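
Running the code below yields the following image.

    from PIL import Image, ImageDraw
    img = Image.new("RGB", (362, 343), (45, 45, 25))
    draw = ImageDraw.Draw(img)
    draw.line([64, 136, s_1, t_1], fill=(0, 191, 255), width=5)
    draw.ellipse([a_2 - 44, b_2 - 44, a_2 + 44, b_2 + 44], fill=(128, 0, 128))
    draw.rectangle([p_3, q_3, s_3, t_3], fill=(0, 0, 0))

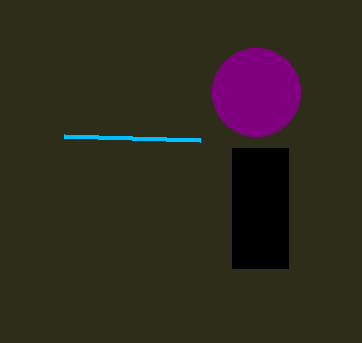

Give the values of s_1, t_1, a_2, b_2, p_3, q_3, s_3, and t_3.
s_1 = 200; t_1 = 140; a_2 = 256; b_2 = 92; p_3 = 232; q_3 = 148; s_3 = 288; t_3 = 268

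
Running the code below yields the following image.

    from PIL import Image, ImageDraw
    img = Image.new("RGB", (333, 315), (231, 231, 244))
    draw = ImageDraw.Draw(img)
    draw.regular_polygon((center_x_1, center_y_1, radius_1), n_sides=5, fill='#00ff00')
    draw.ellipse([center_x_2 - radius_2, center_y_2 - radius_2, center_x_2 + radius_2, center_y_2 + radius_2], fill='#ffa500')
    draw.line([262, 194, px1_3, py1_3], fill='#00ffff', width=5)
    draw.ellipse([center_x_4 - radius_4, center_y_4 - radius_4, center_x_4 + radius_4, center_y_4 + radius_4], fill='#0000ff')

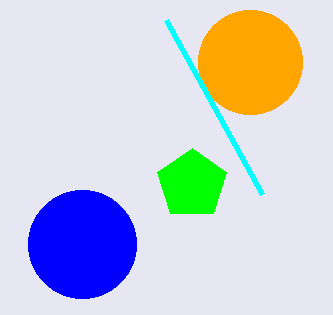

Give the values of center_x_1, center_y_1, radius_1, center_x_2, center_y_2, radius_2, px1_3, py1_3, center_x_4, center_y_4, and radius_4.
center_x_1 = 192
center_y_1 = 184
radius_1 = 36
center_x_2 = 250
center_y_2 = 62
radius_2 = 52
px1_3 = 166
py1_3 = 20
center_x_4 = 82
center_y_4 = 244
radius_4 = 54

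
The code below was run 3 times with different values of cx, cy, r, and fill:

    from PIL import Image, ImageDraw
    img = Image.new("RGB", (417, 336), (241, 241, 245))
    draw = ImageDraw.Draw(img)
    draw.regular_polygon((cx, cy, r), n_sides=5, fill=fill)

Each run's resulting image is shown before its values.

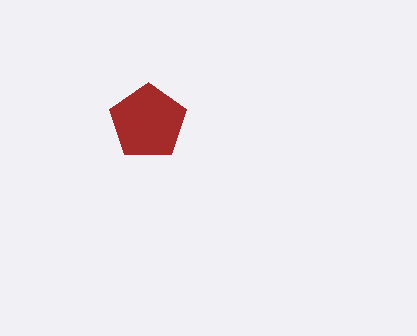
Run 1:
cx = 148; cy = 122; r = 40; fill = 'brown'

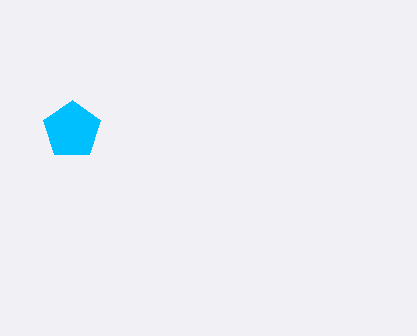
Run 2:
cx = 72, cy = 130, r = 30, fill = 'deepskyblue'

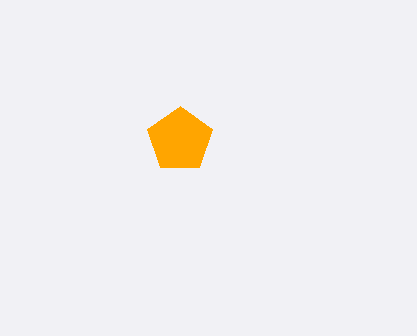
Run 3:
cx = 180; cy = 140; r = 34; fill = 'orange'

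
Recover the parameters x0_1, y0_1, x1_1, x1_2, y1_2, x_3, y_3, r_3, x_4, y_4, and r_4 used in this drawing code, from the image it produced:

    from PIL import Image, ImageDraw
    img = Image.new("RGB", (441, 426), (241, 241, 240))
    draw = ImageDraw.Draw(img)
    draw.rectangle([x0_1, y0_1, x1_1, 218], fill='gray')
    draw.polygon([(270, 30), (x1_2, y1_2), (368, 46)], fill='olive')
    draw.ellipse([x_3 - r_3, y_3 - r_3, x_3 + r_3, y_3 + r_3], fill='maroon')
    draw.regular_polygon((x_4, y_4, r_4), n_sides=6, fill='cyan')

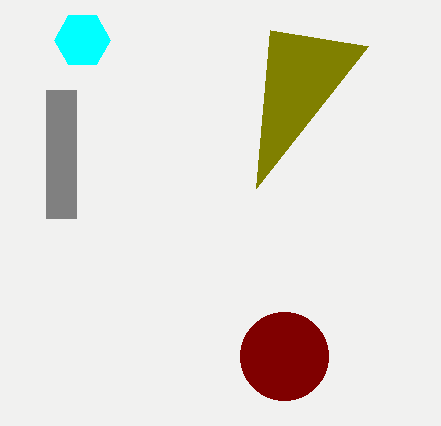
x0_1 = 46; y0_1 = 90; x1_1 = 76; x1_2 = 256; y1_2 = 188; x_3 = 284; y_3 = 356; r_3 = 44; x_4 = 82; y_4 = 40; r_4 = 28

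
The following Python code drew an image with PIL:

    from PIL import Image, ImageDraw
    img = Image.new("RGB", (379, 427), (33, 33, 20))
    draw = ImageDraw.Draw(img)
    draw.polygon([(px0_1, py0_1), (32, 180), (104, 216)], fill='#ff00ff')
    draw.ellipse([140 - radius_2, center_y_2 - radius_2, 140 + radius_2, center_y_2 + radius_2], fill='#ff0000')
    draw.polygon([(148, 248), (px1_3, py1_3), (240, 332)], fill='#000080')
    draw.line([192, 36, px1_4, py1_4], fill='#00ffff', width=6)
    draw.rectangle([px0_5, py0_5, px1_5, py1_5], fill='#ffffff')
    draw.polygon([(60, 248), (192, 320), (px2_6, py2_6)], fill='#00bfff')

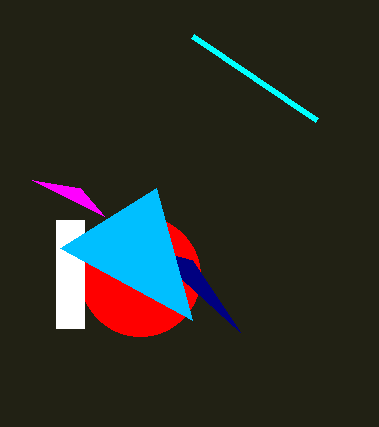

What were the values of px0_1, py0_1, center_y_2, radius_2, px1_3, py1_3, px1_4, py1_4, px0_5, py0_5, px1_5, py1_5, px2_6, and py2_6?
px0_1 = 80, py0_1 = 188, center_y_2 = 276, radius_2 = 60, px1_3 = 192, py1_3 = 260, px1_4 = 316, py1_4 = 120, px0_5 = 56, py0_5 = 220, px1_5 = 84, py1_5 = 328, px2_6 = 156, py2_6 = 188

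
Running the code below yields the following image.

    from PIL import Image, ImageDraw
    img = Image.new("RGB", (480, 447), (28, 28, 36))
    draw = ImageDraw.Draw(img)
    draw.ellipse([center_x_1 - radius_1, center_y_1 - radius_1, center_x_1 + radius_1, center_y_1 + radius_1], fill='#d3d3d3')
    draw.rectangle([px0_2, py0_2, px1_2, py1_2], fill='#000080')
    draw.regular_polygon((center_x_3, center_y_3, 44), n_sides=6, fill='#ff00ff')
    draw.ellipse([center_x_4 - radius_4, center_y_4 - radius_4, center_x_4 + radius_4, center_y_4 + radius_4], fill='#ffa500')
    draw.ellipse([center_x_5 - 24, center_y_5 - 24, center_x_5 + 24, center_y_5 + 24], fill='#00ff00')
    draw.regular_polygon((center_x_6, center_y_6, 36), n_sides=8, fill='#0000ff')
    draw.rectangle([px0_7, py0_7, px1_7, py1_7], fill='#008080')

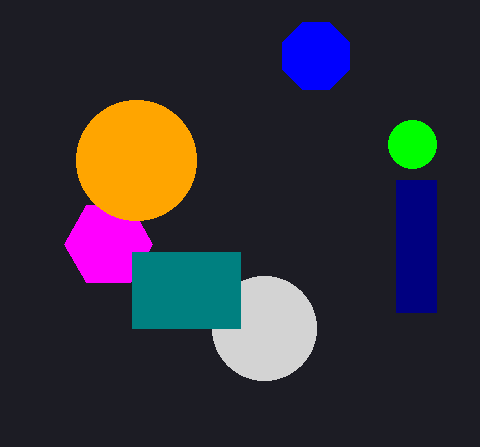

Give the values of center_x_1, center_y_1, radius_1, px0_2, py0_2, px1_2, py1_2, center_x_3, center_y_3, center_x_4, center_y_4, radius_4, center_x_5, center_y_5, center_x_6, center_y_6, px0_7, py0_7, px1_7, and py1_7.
center_x_1 = 264
center_y_1 = 328
radius_1 = 52
px0_2 = 396
py0_2 = 180
px1_2 = 436
py1_2 = 312
center_x_3 = 108
center_y_3 = 244
center_x_4 = 136
center_y_4 = 160
radius_4 = 60
center_x_5 = 412
center_y_5 = 144
center_x_6 = 316
center_y_6 = 56
px0_7 = 132
py0_7 = 252
px1_7 = 240
py1_7 = 328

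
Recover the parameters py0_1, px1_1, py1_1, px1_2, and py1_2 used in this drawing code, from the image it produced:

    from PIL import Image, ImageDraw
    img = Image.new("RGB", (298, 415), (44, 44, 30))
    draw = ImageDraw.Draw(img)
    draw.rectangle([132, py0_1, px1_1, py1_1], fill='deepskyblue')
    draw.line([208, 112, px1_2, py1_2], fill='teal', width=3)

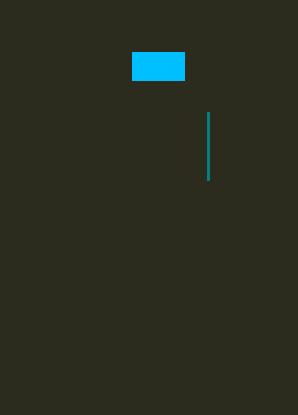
py0_1 = 52
px1_1 = 184
py1_1 = 80
px1_2 = 208
py1_2 = 180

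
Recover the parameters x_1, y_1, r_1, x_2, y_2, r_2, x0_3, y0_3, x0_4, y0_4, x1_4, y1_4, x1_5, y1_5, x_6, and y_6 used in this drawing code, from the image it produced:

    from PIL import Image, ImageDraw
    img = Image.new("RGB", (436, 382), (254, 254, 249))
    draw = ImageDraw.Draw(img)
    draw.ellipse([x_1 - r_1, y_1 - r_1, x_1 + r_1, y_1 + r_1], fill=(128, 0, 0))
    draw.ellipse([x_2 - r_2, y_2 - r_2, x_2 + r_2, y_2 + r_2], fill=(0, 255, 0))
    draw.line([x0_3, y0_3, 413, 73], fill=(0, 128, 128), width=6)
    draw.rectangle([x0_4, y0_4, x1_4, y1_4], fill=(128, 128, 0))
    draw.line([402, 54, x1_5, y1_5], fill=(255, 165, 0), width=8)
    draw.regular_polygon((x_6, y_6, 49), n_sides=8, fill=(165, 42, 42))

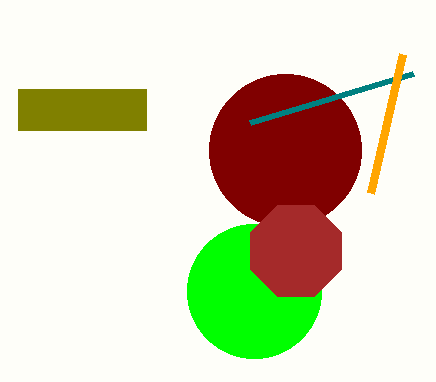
x_1 = 285, y_1 = 150, r_1 = 76, x_2 = 254, y_2 = 291, r_2 = 67, x0_3 = 250, y0_3 = 122, x0_4 = 18, y0_4 = 89, x1_4 = 146, y1_4 = 130, x1_5 = 370, y1_5 = 193, x_6 = 296, y_6 = 251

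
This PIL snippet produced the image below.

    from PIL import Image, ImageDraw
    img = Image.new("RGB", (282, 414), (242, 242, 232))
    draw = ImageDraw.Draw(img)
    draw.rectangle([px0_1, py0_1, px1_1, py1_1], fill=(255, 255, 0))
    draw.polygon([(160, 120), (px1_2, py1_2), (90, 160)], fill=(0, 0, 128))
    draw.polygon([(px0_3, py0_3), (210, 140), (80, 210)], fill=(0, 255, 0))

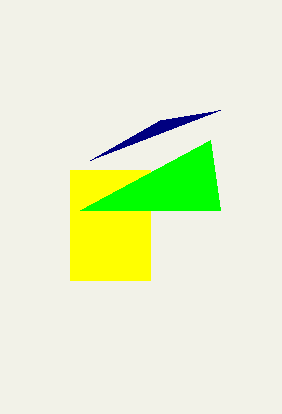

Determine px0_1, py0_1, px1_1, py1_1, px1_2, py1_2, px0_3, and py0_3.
px0_1 = 70
py0_1 = 170
px1_1 = 150
py1_1 = 280
px1_2 = 220
py1_2 = 110
px0_3 = 220
py0_3 = 210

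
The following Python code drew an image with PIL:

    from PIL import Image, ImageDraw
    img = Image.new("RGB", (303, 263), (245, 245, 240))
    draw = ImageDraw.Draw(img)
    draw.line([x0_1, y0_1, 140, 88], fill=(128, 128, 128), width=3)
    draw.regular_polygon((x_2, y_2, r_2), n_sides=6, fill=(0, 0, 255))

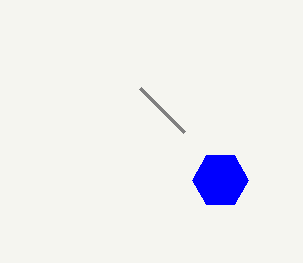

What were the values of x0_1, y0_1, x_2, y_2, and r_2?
x0_1 = 184
y0_1 = 132
x_2 = 220
y_2 = 180
r_2 = 28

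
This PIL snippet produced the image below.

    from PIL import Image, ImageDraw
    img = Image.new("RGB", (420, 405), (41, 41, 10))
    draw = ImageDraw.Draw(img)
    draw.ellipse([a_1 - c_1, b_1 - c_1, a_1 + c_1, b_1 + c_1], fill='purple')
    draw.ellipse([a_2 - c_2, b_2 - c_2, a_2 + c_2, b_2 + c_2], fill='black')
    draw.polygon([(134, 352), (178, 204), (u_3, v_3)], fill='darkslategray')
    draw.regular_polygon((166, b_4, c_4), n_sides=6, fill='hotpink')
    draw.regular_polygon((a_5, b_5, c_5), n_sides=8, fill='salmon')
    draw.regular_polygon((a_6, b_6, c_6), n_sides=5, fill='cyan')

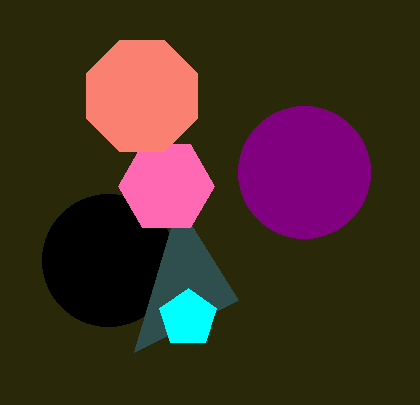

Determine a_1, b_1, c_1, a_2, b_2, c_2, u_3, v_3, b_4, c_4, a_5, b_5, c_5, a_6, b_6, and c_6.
a_1 = 304
b_1 = 172
c_1 = 66
a_2 = 108
b_2 = 260
c_2 = 66
u_3 = 238
v_3 = 300
b_4 = 186
c_4 = 48
a_5 = 142
b_5 = 96
c_5 = 60
a_6 = 188
b_6 = 318
c_6 = 30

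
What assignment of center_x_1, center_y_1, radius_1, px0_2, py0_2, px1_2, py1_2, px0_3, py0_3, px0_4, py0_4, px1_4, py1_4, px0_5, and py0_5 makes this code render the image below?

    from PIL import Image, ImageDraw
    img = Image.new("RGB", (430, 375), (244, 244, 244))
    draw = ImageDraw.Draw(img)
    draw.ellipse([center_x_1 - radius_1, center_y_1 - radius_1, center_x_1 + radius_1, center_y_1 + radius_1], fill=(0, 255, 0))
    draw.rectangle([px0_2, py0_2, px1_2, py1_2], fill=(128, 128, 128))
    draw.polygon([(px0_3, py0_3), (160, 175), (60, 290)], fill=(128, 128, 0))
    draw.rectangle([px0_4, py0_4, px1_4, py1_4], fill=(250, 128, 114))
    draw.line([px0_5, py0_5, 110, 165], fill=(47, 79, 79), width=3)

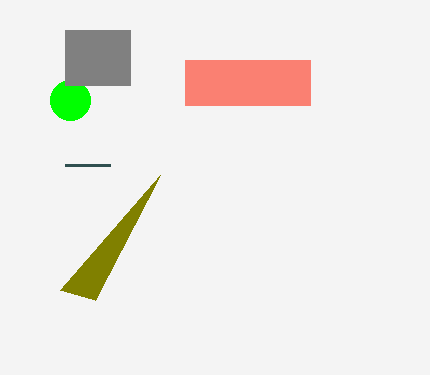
center_x_1 = 70, center_y_1 = 100, radius_1 = 20, px0_2 = 65, py0_2 = 30, px1_2 = 130, py1_2 = 85, px0_3 = 95, py0_3 = 300, px0_4 = 185, py0_4 = 60, px1_4 = 310, py1_4 = 105, px0_5 = 65, py0_5 = 165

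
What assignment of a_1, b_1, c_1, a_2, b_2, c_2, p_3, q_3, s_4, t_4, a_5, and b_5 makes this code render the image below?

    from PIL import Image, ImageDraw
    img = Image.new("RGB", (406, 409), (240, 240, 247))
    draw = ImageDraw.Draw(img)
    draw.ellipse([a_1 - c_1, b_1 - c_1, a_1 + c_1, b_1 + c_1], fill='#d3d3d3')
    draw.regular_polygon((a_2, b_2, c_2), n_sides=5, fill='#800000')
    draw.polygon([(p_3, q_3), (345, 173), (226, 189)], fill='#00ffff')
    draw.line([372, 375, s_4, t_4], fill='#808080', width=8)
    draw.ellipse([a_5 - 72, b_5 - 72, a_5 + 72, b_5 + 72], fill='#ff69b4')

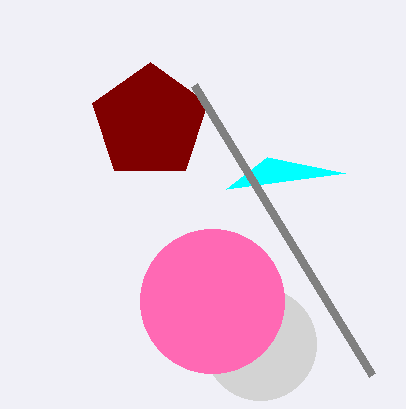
a_1 = 260; b_1 = 344; c_1 = 56; a_2 = 150; b_2 = 122; c_2 = 60; p_3 = 267; q_3 = 157; s_4 = 194; t_4 = 85; a_5 = 212; b_5 = 301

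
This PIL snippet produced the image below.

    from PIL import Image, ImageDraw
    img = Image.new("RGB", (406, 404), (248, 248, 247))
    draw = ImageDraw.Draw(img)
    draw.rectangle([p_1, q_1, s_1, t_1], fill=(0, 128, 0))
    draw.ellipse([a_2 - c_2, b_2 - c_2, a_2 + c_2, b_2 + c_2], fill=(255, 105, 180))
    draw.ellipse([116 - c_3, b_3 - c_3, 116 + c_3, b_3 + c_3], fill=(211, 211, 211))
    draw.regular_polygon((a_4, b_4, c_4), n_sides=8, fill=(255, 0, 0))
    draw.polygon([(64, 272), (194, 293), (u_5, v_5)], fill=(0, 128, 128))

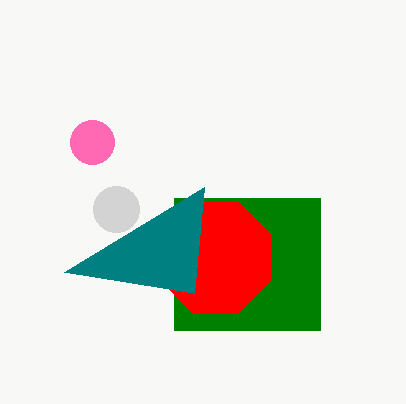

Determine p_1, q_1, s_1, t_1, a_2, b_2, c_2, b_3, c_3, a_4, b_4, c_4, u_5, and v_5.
p_1 = 174; q_1 = 198; s_1 = 320; t_1 = 330; a_2 = 92; b_2 = 142; c_2 = 22; b_3 = 209; c_3 = 23; a_4 = 216; b_4 = 258; c_4 = 60; u_5 = 204; v_5 = 187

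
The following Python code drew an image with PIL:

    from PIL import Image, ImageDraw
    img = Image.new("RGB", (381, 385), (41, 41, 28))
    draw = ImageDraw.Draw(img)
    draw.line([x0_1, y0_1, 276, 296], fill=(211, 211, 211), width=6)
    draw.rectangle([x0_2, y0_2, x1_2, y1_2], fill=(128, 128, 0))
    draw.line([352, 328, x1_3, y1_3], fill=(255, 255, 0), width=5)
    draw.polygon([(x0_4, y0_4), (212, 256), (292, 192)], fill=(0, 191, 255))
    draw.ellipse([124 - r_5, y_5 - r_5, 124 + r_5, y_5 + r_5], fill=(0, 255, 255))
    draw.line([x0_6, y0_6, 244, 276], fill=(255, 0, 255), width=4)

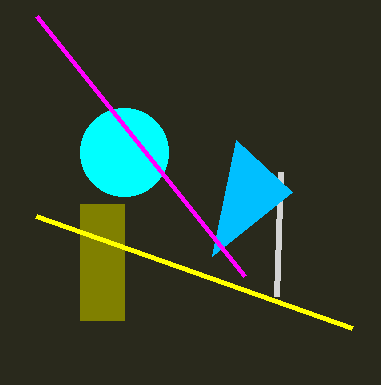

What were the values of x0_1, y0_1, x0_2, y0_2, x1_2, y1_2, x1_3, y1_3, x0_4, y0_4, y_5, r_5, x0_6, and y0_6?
x0_1 = 280; y0_1 = 172; x0_2 = 80; y0_2 = 204; x1_2 = 124; y1_2 = 320; x1_3 = 36; y1_3 = 216; x0_4 = 236; y0_4 = 140; y_5 = 152; r_5 = 44; x0_6 = 36; y0_6 = 16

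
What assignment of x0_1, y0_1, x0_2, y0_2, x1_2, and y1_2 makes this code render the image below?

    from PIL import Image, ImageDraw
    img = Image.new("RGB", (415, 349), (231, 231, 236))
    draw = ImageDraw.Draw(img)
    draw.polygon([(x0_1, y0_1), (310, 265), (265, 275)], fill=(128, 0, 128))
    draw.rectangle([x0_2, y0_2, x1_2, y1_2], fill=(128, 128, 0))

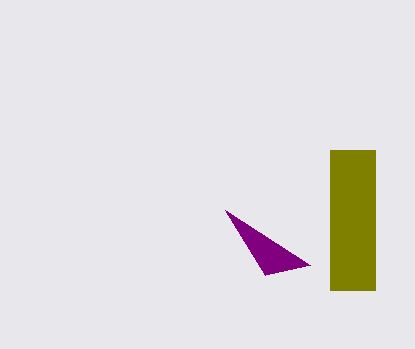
x0_1 = 225
y0_1 = 210
x0_2 = 330
y0_2 = 150
x1_2 = 375
y1_2 = 290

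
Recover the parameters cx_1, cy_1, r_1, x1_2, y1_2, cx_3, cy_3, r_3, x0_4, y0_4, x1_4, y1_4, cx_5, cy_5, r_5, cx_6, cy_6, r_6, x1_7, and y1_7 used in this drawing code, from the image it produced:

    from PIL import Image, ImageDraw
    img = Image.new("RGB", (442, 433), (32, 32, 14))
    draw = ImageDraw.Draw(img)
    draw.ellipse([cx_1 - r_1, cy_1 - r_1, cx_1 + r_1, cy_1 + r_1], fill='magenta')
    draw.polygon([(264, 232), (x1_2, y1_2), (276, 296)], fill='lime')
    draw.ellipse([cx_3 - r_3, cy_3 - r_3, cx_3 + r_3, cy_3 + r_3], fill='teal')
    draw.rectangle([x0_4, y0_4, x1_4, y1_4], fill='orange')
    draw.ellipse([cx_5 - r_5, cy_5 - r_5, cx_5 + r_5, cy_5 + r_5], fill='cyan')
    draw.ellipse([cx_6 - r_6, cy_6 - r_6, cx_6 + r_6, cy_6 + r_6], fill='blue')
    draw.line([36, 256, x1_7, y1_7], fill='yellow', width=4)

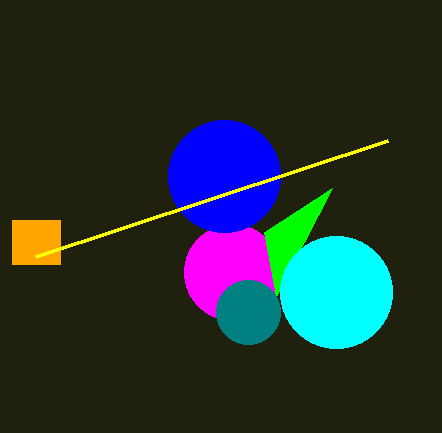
cx_1 = 232, cy_1 = 272, r_1 = 48, x1_2 = 332, y1_2 = 188, cx_3 = 248, cy_3 = 312, r_3 = 32, x0_4 = 12, y0_4 = 220, x1_4 = 60, y1_4 = 264, cx_5 = 336, cy_5 = 292, r_5 = 56, cx_6 = 224, cy_6 = 176, r_6 = 56, x1_7 = 388, y1_7 = 140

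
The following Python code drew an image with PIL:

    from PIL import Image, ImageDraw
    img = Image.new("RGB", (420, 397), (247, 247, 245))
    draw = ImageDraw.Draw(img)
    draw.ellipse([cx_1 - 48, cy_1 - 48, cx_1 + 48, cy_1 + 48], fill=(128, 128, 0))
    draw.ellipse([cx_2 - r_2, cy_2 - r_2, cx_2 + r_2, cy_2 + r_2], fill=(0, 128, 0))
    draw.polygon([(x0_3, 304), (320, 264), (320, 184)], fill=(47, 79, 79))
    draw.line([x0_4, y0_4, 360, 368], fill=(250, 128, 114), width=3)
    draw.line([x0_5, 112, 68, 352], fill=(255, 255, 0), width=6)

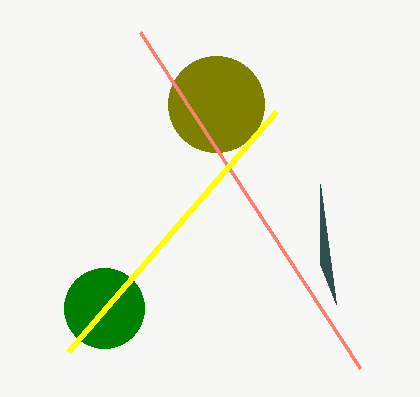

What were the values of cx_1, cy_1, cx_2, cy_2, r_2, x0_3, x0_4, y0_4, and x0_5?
cx_1 = 216
cy_1 = 104
cx_2 = 104
cy_2 = 308
r_2 = 40
x0_3 = 336
x0_4 = 140
y0_4 = 32
x0_5 = 276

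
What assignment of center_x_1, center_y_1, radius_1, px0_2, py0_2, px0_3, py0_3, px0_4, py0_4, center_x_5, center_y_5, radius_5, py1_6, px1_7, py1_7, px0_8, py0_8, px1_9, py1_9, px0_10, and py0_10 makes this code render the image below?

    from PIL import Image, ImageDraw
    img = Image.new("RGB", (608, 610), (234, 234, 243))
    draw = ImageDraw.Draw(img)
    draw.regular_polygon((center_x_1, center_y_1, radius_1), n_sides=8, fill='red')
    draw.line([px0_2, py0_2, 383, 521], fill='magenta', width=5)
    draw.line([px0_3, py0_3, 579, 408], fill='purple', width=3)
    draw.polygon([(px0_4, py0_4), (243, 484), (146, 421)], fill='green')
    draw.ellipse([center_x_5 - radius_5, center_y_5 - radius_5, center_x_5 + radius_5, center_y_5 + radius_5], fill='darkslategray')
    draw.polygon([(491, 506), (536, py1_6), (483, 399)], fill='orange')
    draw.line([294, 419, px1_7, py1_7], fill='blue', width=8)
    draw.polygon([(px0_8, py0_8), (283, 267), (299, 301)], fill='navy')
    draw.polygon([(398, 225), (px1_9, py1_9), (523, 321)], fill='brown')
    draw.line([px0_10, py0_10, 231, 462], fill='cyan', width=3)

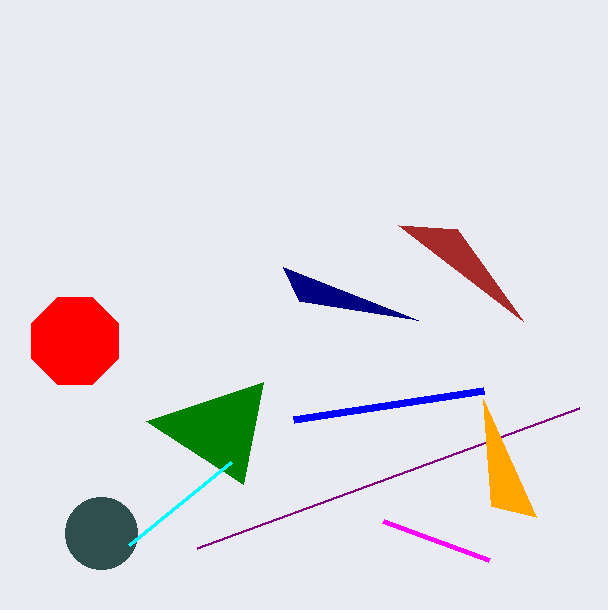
center_x_1 = 75
center_y_1 = 341
radius_1 = 47
px0_2 = 489
py0_2 = 560
px0_3 = 197
py0_3 = 548
px0_4 = 263
py0_4 = 382
center_x_5 = 101
center_y_5 = 533
radius_5 = 36
py1_6 = 517
px1_7 = 484
py1_7 = 390
px0_8 = 418
py0_8 = 320
px1_9 = 457
py1_9 = 229
px0_10 = 129
py0_10 = 545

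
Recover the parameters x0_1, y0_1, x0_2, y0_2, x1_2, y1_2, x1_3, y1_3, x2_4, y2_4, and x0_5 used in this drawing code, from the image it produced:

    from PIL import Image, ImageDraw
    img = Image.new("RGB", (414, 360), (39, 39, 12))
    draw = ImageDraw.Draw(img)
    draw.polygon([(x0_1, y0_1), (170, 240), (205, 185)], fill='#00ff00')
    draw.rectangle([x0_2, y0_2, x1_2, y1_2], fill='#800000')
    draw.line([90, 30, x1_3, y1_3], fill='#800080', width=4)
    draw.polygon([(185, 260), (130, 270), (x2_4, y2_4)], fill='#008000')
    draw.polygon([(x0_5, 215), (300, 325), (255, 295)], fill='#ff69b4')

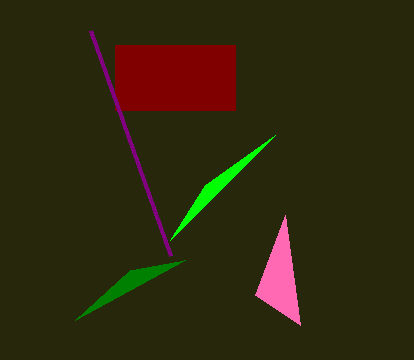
x0_1 = 275, y0_1 = 135, x0_2 = 115, y0_2 = 45, x1_2 = 235, y1_2 = 110, x1_3 = 170, y1_3 = 255, x2_4 = 75, y2_4 = 320, x0_5 = 285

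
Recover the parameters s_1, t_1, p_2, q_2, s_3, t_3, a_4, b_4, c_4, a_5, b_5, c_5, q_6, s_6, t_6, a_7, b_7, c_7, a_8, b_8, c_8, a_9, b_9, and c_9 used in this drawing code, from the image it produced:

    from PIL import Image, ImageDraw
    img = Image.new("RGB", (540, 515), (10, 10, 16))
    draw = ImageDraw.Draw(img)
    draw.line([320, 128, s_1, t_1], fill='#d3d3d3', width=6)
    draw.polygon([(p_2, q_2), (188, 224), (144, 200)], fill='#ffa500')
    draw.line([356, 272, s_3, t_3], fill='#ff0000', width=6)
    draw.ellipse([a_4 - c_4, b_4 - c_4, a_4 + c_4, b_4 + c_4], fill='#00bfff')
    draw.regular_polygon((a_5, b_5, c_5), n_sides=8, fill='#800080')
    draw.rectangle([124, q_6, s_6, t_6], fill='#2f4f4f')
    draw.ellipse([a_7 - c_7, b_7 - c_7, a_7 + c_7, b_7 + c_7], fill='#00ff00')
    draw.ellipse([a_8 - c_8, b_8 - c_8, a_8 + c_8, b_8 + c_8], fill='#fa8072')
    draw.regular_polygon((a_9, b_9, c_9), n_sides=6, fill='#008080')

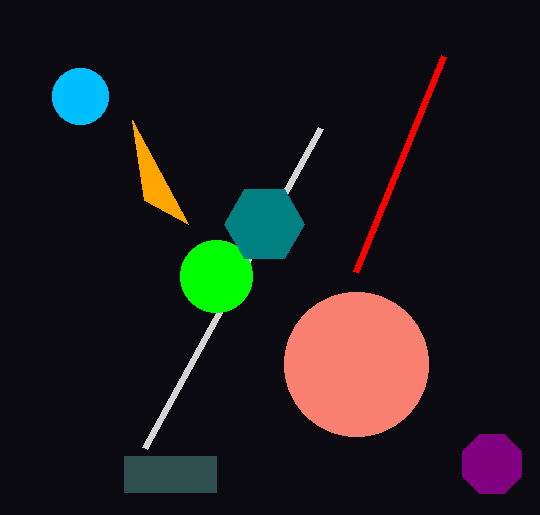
s_1 = 144
t_1 = 448
p_2 = 132
q_2 = 120
s_3 = 444
t_3 = 56
a_4 = 80
b_4 = 96
c_4 = 28
a_5 = 492
b_5 = 464
c_5 = 32
q_6 = 456
s_6 = 216
t_6 = 492
a_7 = 216
b_7 = 276
c_7 = 36
a_8 = 356
b_8 = 364
c_8 = 72
a_9 = 264
b_9 = 224
c_9 = 40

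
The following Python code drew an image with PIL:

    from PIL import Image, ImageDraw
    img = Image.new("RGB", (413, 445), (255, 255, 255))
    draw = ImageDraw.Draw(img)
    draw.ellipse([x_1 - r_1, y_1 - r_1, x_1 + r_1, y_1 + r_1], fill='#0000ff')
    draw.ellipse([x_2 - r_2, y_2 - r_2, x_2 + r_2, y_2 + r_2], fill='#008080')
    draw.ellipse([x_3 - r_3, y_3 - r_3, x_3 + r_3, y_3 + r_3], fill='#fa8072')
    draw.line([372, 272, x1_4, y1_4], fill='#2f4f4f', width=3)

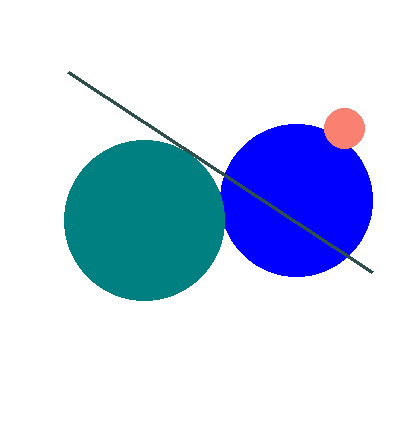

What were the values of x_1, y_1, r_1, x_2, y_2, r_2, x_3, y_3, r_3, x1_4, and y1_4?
x_1 = 296
y_1 = 200
r_1 = 76
x_2 = 144
y_2 = 220
r_2 = 80
x_3 = 344
y_3 = 128
r_3 = 20
x1_4 = 68
y1_4 = 72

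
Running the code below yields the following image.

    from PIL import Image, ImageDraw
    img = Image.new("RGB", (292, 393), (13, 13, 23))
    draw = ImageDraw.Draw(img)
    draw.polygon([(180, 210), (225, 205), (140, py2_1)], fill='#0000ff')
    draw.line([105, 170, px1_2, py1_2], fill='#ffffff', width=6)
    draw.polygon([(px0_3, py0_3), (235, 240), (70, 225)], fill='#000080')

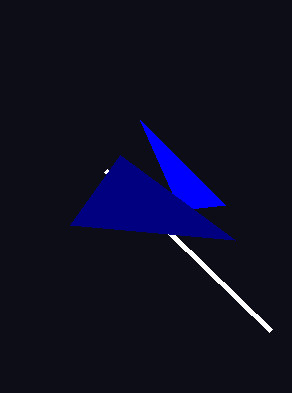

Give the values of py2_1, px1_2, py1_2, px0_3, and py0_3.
py2_1 = 120, px1_2 = 270, py1_2 = 330, px0_3 = 120, py0_3 = 155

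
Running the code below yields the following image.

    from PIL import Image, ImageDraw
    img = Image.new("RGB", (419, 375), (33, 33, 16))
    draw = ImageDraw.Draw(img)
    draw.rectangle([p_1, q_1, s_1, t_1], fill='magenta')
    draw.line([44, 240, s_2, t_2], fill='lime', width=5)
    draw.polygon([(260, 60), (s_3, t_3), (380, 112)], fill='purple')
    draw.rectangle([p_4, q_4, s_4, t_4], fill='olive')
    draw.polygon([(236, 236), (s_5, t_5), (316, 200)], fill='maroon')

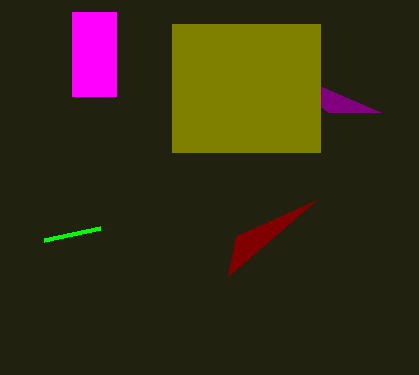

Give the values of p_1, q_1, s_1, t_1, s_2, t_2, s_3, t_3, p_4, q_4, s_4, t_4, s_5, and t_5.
p_1 = 72
q_1 = 12
s_1 = 116
t_1 = 96
s_2 = 100
t_2 = 228
s_3 = 328
t_3 = 112
p_4 = 172
q_4 = 24
s_4 = 320
t_4 = 152
s_5 = 228
t_5 = 276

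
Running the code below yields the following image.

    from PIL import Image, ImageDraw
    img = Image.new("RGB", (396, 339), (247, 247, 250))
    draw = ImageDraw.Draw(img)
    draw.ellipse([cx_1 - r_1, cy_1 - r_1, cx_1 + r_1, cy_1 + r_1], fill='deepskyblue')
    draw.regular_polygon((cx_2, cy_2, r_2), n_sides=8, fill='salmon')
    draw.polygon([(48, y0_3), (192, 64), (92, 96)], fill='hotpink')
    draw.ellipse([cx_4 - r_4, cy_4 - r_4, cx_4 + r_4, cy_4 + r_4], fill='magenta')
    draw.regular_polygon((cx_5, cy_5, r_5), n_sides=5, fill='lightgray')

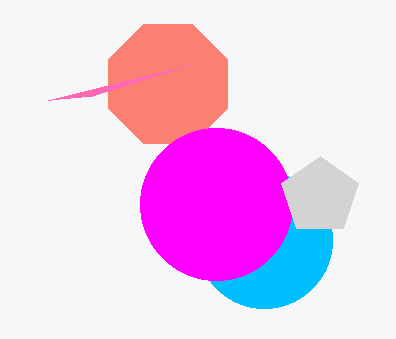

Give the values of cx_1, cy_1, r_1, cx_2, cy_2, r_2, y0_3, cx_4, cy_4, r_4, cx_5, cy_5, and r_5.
cx_1 = 264; cy_1 = 240; r_1 = 68; cx_2 = 168; cy_2 = 84; r_2 = 64; y0_3 = 100; cx_4 = 216; cy_4 = 204; r_4 = 76; cx_5 = 320; cy_5 = 196; r_5 = 40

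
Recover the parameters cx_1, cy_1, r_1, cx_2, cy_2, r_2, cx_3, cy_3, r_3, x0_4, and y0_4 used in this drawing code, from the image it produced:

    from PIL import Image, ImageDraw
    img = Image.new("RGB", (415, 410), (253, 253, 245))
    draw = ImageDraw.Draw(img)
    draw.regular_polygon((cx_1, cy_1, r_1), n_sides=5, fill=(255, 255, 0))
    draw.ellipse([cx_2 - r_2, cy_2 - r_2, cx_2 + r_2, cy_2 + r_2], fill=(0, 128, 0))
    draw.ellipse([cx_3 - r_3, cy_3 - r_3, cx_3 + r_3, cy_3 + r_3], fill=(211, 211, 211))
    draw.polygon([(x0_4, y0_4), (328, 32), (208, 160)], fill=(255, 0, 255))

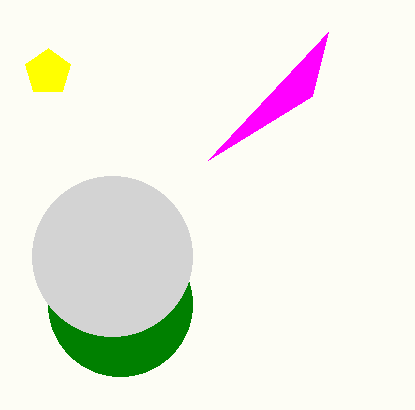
cx_1 = 48
cy_1 = 72
r_1 = 24
cx_2 = 120
cy_2 = 304
r_2 = 72
cx_3 = 112
cy_3 = 256
r_3 = 80
x0_4 = 312
y0_4 = 96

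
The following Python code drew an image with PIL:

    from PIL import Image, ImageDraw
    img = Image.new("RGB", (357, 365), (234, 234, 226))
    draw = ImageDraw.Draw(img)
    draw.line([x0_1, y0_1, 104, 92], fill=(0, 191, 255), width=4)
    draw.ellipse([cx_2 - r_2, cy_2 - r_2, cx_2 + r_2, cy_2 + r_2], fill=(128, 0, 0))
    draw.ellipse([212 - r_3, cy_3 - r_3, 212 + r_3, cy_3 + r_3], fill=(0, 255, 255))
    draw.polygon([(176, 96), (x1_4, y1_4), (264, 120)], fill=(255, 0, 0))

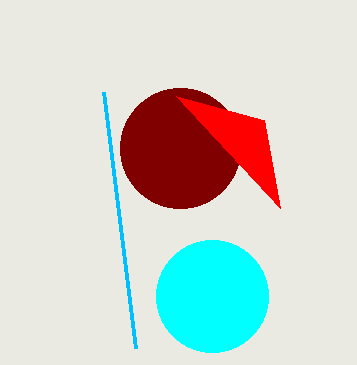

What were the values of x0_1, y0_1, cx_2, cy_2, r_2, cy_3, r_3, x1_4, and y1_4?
x0_1 = 136, y0_1 = 348, cx_2 = 180, cy_2 = 148, r_2 = 60, cy_3 = 296, r_3 = 56, x1_4 = 280, y1_4 = 208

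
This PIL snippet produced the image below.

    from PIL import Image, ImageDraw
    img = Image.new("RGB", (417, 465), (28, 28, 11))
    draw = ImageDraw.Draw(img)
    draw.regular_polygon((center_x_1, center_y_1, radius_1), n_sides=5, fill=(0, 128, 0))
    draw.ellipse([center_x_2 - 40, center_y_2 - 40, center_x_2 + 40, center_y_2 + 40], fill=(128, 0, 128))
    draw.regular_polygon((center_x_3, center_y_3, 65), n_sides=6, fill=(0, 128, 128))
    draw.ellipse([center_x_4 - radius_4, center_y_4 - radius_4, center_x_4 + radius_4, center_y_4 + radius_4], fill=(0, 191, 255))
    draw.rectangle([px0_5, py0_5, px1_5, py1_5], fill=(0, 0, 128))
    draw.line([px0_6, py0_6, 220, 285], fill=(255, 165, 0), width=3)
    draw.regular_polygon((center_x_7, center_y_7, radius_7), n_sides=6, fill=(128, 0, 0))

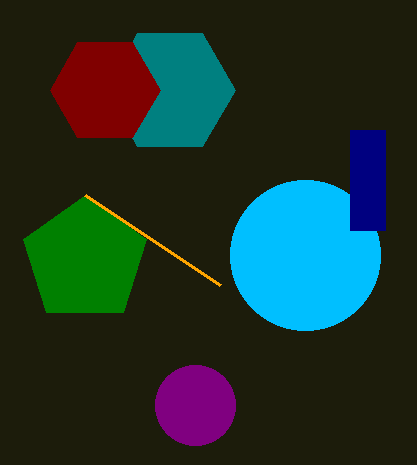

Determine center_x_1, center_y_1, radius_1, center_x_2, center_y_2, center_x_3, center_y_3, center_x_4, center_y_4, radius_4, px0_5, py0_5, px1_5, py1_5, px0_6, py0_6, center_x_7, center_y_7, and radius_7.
center_x_1 = 85, center_y_1 = 260, radius_1 = 65, center_x_2 = 195, center_y_2 = 405, center_x_3 = 170, center_y_3 = 90, center_x_4 = 305, center_y_4 = 255, radius_4 = 75, px0_5 = 350, py0_5 = 130, px1_5 = 385, py1_5 = 230, px0_6 = 85, py0_6 = 195, center_x_7 = 105, center_y_7 = 90, radius_7 = 55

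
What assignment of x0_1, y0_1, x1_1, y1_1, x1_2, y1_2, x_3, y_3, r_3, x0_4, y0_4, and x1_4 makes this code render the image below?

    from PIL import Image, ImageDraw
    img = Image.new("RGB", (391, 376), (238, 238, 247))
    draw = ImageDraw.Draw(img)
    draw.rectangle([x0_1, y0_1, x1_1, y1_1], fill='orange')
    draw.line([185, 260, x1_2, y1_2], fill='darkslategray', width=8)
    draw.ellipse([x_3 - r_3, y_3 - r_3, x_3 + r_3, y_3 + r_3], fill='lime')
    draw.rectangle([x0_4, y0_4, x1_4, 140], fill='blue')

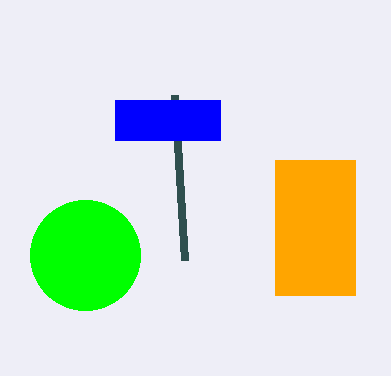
x0_1 = 275
y0_1 = 160
x1_1 = 355
y1_1 = 295
x1_2 = 175
y1_2 = 95
x_3 = 85
y_3 = 255
r_3 = 55
x0_4 = 115
y0_4 = 100
x1_4 = 220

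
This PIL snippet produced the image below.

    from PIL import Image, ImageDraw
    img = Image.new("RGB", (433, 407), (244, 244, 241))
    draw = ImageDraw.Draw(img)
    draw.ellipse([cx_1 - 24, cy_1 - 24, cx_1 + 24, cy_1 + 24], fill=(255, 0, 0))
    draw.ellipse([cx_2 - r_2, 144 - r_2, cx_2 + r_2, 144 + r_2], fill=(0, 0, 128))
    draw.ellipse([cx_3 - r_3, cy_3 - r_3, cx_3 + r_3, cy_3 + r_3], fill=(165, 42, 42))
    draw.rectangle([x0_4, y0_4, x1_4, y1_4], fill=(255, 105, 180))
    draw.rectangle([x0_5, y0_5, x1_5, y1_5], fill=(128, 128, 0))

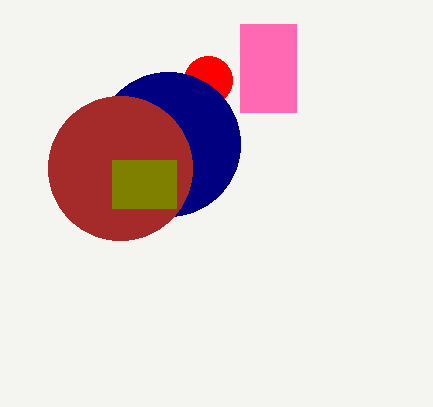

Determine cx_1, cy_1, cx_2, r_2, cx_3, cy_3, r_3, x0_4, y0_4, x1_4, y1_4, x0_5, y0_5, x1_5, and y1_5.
cx_1 = 208; cy_1 = 80; cx_2 = 168; r_2 = 72; cx_3 = 120; cy_3 = 168; r_3 = 72; x0_4 = 240; y0_4 = 24; x1_4 = 296; y1_4 = 112; x0_5 = 112; y0_5 = 160; x1_5 = 176; y1_5 = 208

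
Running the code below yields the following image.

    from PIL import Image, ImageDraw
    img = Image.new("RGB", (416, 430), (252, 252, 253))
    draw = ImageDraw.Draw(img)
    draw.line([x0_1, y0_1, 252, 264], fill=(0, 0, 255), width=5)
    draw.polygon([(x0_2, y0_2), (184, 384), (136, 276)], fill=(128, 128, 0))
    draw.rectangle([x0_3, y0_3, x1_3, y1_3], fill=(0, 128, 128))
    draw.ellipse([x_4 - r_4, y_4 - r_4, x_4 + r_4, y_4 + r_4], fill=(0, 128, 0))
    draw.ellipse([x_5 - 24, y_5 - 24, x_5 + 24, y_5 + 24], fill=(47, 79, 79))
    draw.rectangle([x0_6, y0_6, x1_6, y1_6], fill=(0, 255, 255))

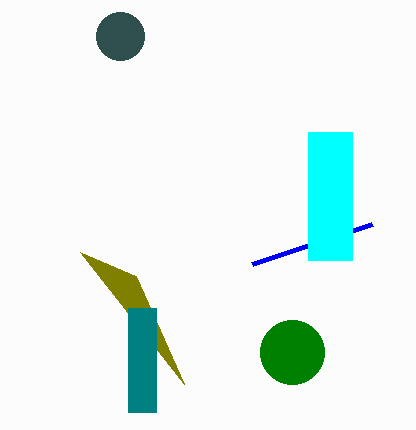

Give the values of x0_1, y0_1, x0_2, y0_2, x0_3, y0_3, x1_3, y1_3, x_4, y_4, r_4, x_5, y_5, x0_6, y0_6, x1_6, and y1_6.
x0_1 = 372, y0_1 = 224, x0_2 = 80, y0_2 = 252, x0_3 = 128, y0_3 = 308, x1_3 = 156, y1_3 = 412, x_4 = 292, y_4 = 352, r_4 = 32, x_5 = 120, y_5 = 36, x0_6 = 308, y0_6 = 132, x1_6 = 352, y1_6 = 260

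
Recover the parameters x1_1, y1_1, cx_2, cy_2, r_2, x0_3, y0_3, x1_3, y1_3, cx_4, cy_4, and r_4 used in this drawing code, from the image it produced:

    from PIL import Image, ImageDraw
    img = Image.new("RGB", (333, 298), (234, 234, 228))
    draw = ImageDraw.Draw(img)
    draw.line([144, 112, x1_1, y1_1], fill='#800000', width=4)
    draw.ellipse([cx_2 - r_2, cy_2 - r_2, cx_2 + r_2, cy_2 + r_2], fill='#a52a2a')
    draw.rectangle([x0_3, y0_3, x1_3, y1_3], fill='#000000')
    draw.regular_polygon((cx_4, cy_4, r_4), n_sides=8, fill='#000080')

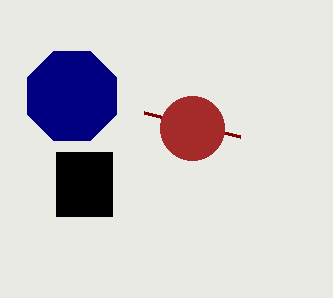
x1_1 = 240; y1_1 = 136; cx_2 = 192; cy_2 = 128; r_2 = 32; x0_3 = 56; y0_3 = 152; x1_3 = 112; y1_3 = 216; cx_4 = 72; cy_4 = 96; r_4 = 48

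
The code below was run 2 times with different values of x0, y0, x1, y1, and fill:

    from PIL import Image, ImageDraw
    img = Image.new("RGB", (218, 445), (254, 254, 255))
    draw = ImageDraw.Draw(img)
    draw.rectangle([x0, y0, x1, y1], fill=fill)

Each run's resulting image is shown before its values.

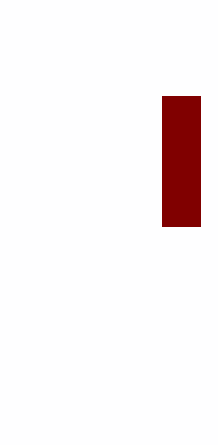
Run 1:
x0 = 162, y0 = 96, x1 = 200, y1 = 226, fill = 'maroon'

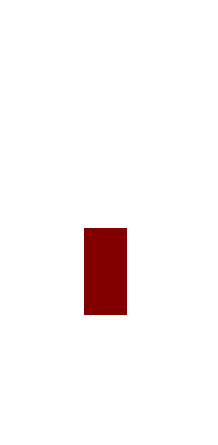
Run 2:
x0 = 84
y0 = 228
x1 = 126
y1 = 314
fill = 'maroon'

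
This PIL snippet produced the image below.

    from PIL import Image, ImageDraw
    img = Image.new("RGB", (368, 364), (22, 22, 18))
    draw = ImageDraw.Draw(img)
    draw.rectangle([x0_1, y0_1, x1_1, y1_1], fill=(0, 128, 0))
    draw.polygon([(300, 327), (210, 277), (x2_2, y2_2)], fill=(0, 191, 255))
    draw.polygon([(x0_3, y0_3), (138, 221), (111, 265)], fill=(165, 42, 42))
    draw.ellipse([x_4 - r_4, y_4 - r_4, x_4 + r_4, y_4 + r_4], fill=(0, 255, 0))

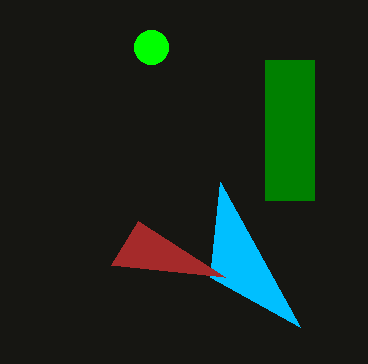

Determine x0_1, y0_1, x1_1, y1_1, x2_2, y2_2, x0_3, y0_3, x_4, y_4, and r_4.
x0_1 = 265, y0_1 = 60, x1_1 = 314, y1_1 = 200, x2_2 = 220, y2_2 = 182, x0_3 = 225, y0_3 = 277, x_4 = 151, y_4 = 47, r_4 = 17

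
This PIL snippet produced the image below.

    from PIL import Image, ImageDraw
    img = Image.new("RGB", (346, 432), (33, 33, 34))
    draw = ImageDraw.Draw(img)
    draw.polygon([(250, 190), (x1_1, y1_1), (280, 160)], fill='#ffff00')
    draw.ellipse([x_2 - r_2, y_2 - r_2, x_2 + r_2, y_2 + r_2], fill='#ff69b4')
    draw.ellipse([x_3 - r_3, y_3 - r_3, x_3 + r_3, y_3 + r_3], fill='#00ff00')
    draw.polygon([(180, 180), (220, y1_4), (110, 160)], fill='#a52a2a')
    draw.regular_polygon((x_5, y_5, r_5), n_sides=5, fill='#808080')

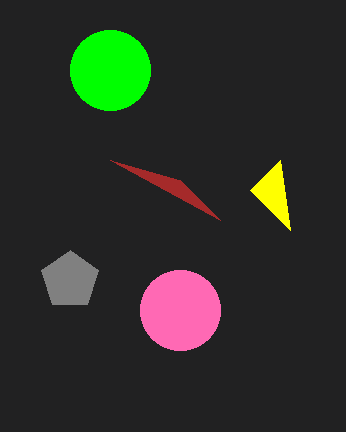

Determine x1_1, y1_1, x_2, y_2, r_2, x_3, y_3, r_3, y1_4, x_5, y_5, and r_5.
x1_1 = 290, y1_1 = 230, x_2 = 180, y_2 = 310, r_2 = 40, x_3 = 110, y_3 = 70, r_3 = 40, y1_4 = 220, x_5 = 70, y_5 = 280, r_5 = 30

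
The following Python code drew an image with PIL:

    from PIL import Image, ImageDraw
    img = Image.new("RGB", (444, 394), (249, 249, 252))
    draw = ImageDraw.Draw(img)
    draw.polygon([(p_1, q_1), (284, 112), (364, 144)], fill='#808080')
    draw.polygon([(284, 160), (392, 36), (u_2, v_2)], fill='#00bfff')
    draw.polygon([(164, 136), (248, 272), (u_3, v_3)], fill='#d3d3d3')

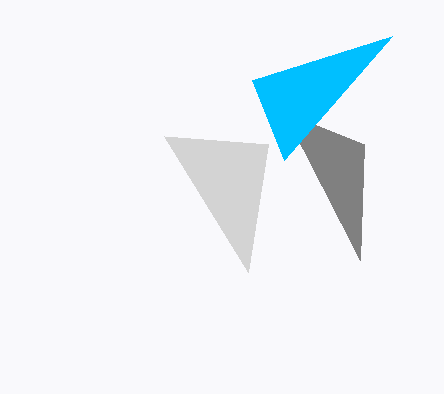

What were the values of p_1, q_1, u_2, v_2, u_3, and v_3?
p_1 = 360; q_1 = 260; u_2 = 252; v_2 = 80; u_3 = 268; v_3 = 144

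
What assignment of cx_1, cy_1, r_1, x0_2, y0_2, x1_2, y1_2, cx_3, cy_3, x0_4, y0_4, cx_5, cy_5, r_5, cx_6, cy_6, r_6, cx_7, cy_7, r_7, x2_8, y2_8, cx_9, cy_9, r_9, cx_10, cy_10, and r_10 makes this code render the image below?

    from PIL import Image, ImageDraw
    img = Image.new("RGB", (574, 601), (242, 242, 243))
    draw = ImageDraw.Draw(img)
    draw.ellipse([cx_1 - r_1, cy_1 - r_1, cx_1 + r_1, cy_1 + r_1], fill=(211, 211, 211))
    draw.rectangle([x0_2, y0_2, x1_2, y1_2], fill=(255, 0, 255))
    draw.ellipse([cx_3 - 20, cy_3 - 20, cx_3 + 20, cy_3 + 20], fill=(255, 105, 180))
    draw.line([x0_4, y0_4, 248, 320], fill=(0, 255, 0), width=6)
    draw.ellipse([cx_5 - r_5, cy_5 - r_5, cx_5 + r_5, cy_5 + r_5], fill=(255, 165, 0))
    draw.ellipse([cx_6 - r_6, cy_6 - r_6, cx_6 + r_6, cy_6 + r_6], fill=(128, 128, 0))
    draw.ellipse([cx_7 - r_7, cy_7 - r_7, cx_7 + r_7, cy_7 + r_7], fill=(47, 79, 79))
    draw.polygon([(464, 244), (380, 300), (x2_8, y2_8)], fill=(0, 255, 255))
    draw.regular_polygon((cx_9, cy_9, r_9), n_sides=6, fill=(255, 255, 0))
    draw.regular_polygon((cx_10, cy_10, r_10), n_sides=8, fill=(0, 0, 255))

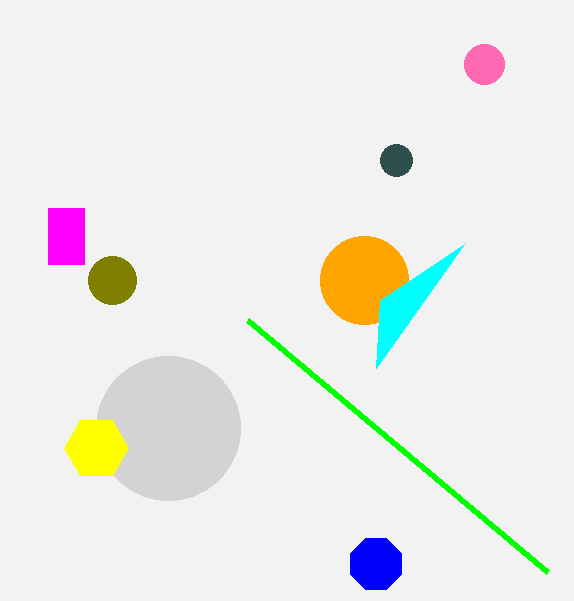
cx_1 = 168
cy_1 = 428
r_1 = 72
x0_2 = 48
y0_2 = 208
x1_2 = 84
y1_2 = 264
cx_3 = 484
cy_3 = 64
x0_4 = 548
y0_4 = 572
cx_5 = 364
cy_5 = 280
r_5 = 44
cx_6 = 112
cy_6 = 280
r_6 = 24
cx_7 = 396
cy_7 = 160
r_7 = 16
x2_8 = 376
y2_8 = 368
cx_9 = 96
cy_9 = 448
r_9 = 32
cx_10 = 376
cy_10 = 564
r_10 = 28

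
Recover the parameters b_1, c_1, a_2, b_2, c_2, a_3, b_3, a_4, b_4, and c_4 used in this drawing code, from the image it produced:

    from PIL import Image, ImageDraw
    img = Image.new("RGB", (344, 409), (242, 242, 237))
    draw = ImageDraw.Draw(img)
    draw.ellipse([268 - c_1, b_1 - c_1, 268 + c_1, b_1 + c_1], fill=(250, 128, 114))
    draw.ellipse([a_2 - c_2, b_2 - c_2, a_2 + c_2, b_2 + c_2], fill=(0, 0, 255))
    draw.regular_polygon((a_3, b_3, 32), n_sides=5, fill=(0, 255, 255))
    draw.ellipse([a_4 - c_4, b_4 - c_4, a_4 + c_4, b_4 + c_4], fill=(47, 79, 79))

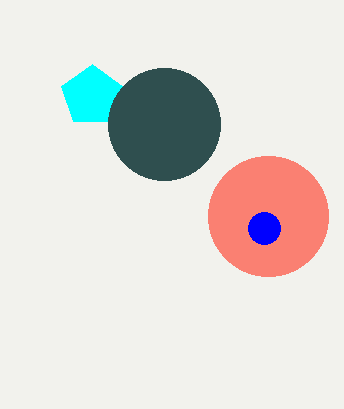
b_1 = 216; c_1 = 60; a_2 = 264; b_2 = 228; c_2 = 16; a_3 = 92; b_3 = 96; a_4 = 164; b_4 = 124; c_4 = 56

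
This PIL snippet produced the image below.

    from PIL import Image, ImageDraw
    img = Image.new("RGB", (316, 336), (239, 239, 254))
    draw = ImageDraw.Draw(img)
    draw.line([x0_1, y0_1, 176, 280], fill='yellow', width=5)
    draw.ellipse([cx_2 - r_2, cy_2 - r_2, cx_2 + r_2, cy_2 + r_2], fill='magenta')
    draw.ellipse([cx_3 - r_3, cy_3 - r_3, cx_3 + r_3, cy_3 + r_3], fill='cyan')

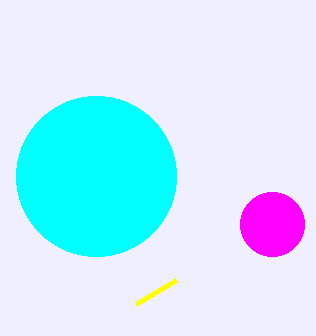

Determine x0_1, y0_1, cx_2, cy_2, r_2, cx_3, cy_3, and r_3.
x0_1 = 136; y0_1 = 304; cx_2 = 272; cy_2 = 224; r_2 = 32; cx_3 = 96; cy_3 = 176; r_3 = 80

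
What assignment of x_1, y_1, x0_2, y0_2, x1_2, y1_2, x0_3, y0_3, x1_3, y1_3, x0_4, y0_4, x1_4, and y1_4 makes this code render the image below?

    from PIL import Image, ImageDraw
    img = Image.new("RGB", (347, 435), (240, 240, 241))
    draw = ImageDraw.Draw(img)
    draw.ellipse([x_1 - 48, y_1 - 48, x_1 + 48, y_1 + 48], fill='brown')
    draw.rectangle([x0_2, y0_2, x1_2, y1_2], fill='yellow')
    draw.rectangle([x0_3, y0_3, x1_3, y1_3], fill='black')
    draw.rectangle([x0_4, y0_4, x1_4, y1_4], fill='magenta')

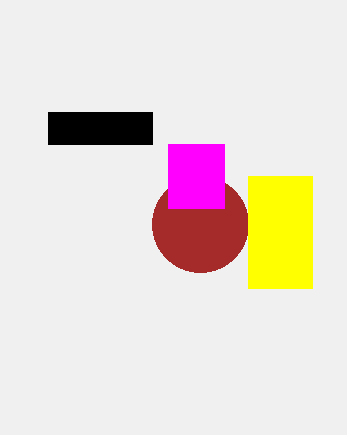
x_1 = 200; y_1 = 224; x0_2 = 248; y0_2 = 176; x1_2 = 312; y1_2 = 288; x0_3 = 48; y0_3 = 112; x1_3 = 152; y1_3 = 144; x0_4 = 168; y0_4 = 144; x1_4 = 224; y1_4 = 208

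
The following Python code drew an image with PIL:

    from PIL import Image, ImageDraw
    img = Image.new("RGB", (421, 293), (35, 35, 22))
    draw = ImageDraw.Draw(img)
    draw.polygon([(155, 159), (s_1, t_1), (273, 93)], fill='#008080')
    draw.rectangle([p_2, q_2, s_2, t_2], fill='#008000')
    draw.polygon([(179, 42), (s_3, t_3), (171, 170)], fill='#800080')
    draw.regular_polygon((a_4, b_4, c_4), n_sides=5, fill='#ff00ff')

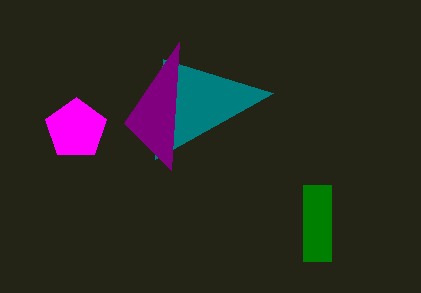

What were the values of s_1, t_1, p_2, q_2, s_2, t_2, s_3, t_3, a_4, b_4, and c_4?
s_1 = 163, t_1 = 59, p_2 = 303, q_2 = 185, s_2 = 331, t_2 = 261, s_3 = 124, t_3 = 123, a_4 = 76, b_4 = 129, c_4 = 32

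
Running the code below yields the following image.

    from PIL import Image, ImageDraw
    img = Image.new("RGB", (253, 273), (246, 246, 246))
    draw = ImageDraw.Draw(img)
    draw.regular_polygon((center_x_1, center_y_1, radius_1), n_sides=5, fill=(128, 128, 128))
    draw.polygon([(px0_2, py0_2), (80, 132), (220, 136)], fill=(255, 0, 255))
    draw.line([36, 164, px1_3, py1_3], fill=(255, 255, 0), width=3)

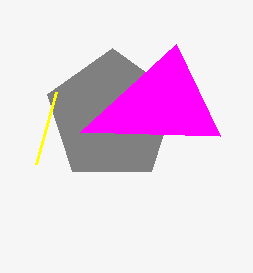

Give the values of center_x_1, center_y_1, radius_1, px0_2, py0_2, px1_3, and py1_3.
center_x_1 = 112; center_y_1 = 116; radius_1 = 68; px0_2 = 176; py0_2 = 44; px1_3 = 56; py1_3 = 92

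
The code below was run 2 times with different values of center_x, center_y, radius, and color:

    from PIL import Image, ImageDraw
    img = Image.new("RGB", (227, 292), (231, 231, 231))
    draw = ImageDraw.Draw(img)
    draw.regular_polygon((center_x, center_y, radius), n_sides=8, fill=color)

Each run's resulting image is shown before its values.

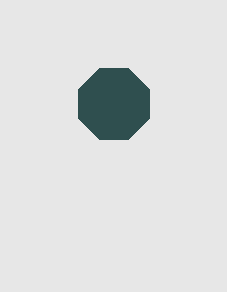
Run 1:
center_x = 114
center_y = 104
radius = 38
color = 'darkslategray'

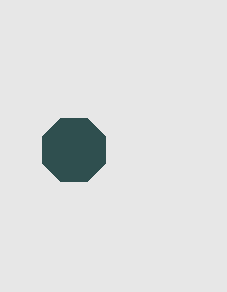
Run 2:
center_x = 74
center_y = 150
radius = 34
color = 'darkslategray'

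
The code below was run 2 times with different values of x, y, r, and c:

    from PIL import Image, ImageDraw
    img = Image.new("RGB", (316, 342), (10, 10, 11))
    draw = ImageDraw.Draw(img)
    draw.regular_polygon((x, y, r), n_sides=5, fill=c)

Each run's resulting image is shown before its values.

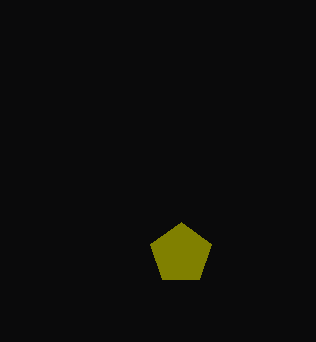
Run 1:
x = 181
y = 254
r = 32
c = 'olive'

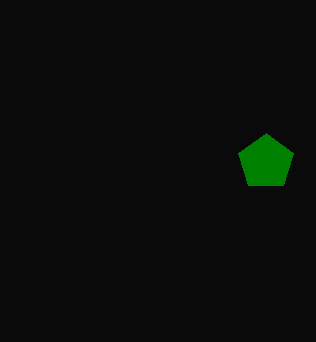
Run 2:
x = 266; y = 162; r = 29; c = 'green'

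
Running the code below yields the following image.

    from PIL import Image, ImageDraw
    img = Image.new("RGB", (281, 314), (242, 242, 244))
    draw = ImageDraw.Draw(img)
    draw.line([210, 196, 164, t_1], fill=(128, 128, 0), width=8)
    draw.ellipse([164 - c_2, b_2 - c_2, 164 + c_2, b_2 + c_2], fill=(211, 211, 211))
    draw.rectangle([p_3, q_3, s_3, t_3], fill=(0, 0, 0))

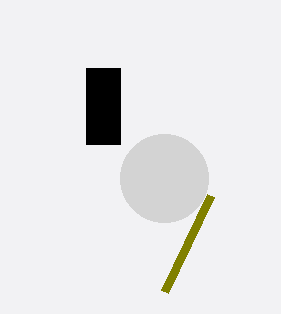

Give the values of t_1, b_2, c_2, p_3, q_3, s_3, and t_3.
t_1 = 292
b_2 = 178
c_2 = 44
p_3 = 86
q_3 = 68
s_3 = 120
t_3 = 144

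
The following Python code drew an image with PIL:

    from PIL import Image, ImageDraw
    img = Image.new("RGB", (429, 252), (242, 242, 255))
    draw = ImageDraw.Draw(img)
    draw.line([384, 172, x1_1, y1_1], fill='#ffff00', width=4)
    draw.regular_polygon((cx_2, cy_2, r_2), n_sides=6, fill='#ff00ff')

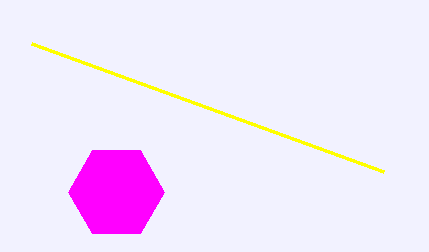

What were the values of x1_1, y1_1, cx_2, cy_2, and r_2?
x1_1 = 32, y1_1 = 44, cx_2 = 116, cy_2 = 192, r_2 = 48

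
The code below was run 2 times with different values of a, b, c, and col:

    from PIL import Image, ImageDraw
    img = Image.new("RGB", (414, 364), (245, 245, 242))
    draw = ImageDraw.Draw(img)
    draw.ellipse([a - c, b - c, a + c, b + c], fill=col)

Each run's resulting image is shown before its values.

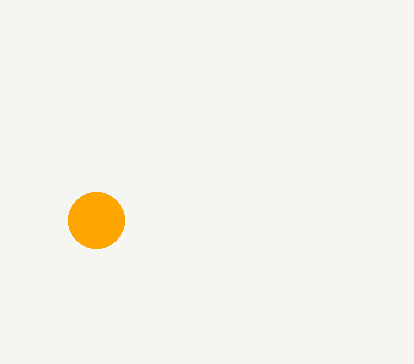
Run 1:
a = 96; b = 220; c = 28; col = 'orange'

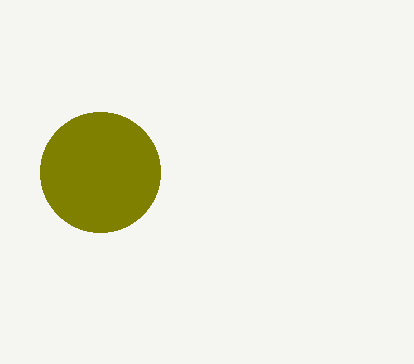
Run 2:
a = 100, b = 172, c = 60, col = 'olive'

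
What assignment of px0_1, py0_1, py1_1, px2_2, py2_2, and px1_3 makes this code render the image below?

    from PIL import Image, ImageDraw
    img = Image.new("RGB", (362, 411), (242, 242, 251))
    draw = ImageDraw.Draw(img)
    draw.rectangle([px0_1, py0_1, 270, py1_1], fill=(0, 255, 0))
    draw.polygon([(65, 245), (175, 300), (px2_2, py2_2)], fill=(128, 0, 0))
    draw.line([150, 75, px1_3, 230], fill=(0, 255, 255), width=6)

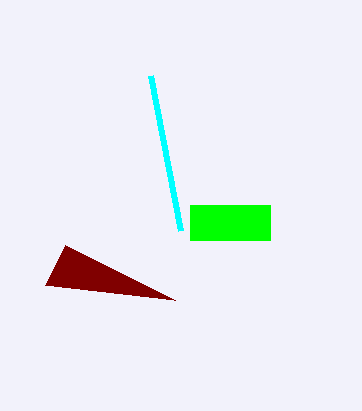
px0_1 = 190, py0_1 = 205, py1_1 = 240, px2_2 = 45, py2_2 = 285, px1_3 = 180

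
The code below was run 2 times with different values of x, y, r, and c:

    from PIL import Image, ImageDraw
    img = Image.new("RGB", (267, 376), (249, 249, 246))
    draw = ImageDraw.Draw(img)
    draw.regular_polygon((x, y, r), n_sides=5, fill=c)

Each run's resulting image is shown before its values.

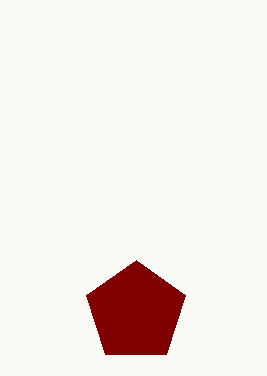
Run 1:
x = 136; y = 312; r = 52; c = 'maroon'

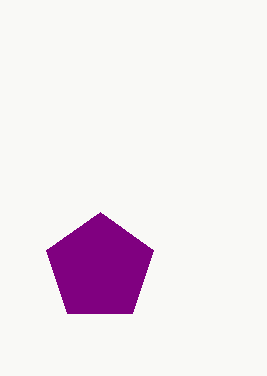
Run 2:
x = 100
y = 268
r = 56
c = 'purple'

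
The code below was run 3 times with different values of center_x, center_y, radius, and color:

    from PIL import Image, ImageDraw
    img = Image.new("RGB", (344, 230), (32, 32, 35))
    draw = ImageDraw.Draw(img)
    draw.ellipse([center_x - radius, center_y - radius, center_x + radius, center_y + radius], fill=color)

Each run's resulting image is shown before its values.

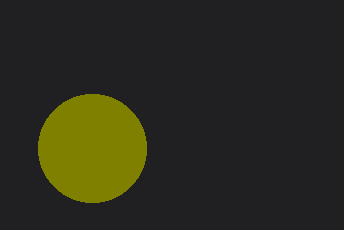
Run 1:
center_x = 92, center_y = 148, radius = 54, color = 'olive'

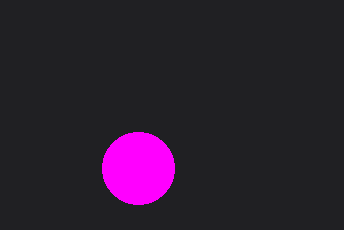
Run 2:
center_x = 138
center_y = 168
radius = 36
color = 'magenta'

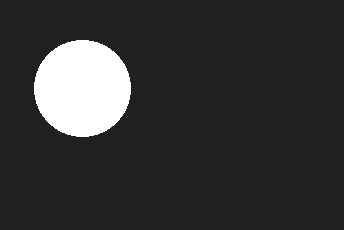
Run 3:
center_x = 82, center_y = 88, radius = 48, color = 'white'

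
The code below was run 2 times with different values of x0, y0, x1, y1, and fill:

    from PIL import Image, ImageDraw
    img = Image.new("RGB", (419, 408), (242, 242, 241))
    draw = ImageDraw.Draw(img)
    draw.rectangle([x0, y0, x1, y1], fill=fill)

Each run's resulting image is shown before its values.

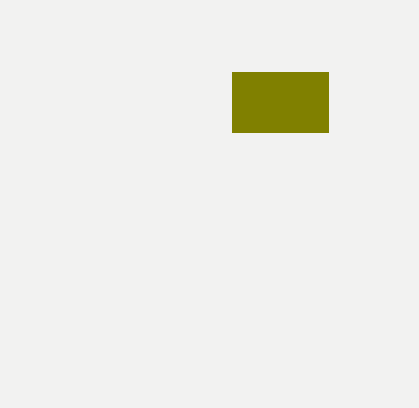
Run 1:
x0 = 232; y0 = 72; x1 = 328; y1 = 132; fill = 'olive'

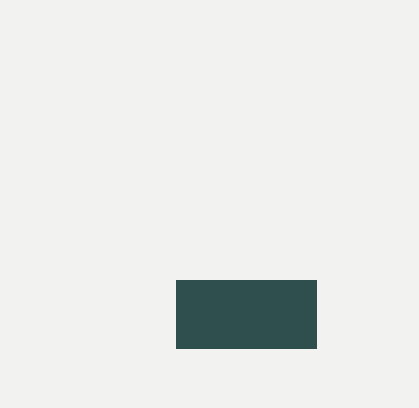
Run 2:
x0 = 176, y0 = 280, x1 = 316, y1 = 348, fill = 'darkslategray'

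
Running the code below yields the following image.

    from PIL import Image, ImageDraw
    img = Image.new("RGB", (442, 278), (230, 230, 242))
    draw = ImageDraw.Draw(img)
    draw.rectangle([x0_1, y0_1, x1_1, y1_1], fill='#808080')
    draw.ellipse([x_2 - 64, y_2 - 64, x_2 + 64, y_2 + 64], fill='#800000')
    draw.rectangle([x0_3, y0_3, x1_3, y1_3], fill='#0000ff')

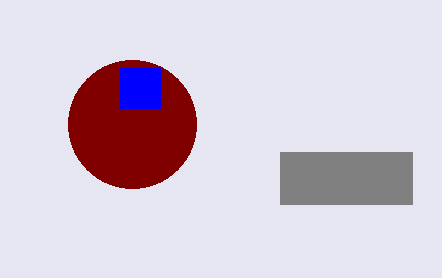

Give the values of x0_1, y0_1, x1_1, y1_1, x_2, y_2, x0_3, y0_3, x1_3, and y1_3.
x0_1 = 280
y0_1 = 152
x1_1 = 412
y1_1 = 204
x_2 = 132
y_2 = 124
x0_3 = 120
y0_3 = 68
x1_3 = 160
y1_3 = 108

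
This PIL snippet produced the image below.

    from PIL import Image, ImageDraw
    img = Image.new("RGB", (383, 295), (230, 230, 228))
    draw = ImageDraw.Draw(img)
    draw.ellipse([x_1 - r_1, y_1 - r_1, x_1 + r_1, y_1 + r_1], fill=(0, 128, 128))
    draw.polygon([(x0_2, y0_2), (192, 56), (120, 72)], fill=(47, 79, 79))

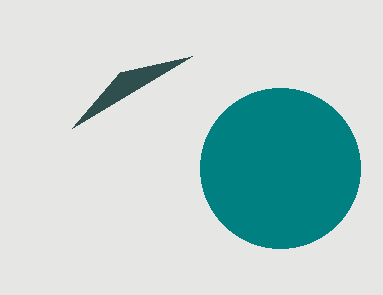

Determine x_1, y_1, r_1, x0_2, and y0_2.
x_1 = 280
y_1 = 168
r_1 = 80
x0_2 = 72
y0_2 = 128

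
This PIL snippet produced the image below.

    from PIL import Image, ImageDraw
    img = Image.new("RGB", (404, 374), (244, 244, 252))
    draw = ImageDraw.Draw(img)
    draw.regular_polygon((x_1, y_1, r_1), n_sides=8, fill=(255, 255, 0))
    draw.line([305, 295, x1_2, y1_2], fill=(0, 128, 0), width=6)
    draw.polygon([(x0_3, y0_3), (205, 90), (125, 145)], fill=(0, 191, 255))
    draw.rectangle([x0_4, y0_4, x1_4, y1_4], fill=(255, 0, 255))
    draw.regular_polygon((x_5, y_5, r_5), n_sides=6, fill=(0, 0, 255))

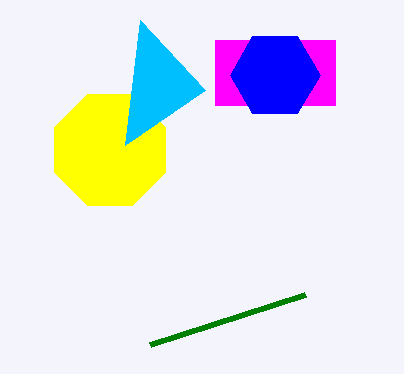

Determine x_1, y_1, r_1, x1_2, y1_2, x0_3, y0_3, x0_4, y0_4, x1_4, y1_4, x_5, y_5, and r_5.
x_1 = 110
y_1 = 150
r_1 = 60
x1_2 = 150
y1_2 = 345
x0_3 = 140
y0_3 = 20
x0_4 = 215
y0_4 = 40
x1_4 = 335
y1_4 = 105
x_5 = 275
y_5 = 75
r_5 = 45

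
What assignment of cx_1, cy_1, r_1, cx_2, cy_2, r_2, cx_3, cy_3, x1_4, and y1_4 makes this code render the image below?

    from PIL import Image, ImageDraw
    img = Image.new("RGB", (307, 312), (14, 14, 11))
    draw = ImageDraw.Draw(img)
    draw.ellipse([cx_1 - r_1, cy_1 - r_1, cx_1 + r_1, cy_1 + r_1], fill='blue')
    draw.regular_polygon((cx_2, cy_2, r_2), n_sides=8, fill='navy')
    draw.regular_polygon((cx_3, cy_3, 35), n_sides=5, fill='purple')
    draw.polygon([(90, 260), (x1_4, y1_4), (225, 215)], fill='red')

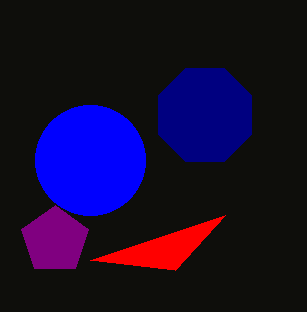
cx_1 = 90
cy_1 = 160
r_1 = 55
cx_2 = 205
cy_2 = 115
r_2 = 50
cx_3 = 55
cy_3 = 240
x1_4 = 175
y1_4 = 270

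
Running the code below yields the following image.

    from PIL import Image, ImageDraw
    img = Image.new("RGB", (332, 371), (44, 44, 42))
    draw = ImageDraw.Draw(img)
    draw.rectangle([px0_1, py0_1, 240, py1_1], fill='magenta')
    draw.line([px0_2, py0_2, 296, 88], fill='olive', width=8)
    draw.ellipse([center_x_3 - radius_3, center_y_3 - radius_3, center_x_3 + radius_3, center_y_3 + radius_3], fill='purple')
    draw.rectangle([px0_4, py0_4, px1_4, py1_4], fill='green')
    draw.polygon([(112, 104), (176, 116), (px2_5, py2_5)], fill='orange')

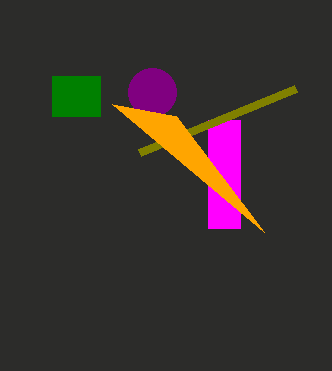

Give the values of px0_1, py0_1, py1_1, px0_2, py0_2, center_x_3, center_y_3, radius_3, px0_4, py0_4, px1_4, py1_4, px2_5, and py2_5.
px0_1 = 208
py0_1 = 120
py1_1 = 228
px0_2 = 140
py0_2 = 152
center_x_3 = 152
center_y_3 = 92
radius_3 = 24
px0_4 = 52
py0_4 = 76
px1_4 = 100
py1_4 = 116
px2_5 = 264
py2_5 = 232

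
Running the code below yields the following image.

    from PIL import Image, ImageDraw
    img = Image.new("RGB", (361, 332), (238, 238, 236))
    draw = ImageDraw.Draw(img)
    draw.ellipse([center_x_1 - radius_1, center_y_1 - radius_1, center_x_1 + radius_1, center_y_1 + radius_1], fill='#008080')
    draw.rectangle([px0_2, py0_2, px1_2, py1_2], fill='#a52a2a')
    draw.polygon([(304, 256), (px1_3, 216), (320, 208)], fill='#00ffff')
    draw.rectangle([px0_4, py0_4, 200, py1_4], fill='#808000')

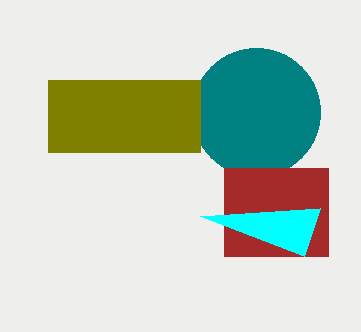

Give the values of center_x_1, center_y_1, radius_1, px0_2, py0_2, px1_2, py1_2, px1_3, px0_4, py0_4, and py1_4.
center_x_1 = 256
center_y_1 = 112
radius_1 = 64
px0_2 = 224
py0_2 = 168
px1_2 = 328
py1_2 = 256
px1_3 = 200
px0_4 = 48
py0_4 = 80
py1_4 = 152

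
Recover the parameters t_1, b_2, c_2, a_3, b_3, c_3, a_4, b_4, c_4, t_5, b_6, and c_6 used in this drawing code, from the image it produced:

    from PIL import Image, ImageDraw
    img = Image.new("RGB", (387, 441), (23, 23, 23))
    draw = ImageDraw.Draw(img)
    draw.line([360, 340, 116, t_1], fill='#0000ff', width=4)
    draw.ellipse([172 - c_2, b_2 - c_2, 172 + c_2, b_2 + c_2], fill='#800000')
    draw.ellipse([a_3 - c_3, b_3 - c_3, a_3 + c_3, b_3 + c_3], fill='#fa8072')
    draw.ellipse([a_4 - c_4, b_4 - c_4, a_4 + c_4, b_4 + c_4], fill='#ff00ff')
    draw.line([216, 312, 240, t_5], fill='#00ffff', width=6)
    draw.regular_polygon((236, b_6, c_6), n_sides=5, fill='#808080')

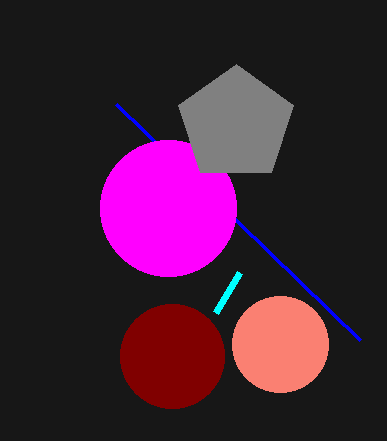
t_1 = 104; b_2 = 356; c_2 = 52; a_3 = 280; b_3 = 344; c_3 = 48; a_4 = 168; b_4 = 208; c_4 = 68; t_5 = 272; b_6 = 124; c_6 = 60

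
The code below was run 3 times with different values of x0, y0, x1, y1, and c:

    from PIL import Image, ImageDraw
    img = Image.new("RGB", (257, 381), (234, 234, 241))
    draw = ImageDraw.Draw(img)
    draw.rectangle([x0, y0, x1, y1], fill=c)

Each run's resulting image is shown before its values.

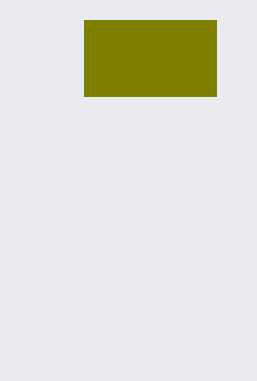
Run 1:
x0 = 84
y0 = 20
x1 = 216
y1 = 96
c = 'olive'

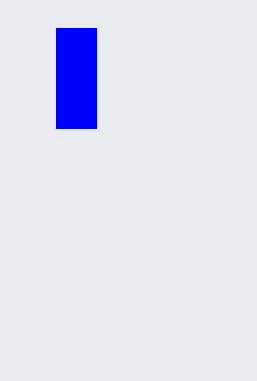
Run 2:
x0 = 56
y0 = 28
x1 = 96
y1 = 128
c = 'blue'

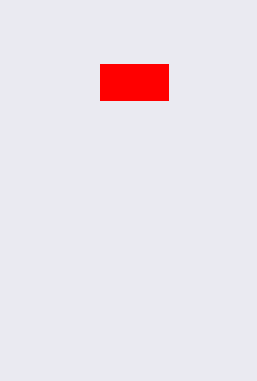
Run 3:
x0 = 100
y0 = 64
x1 = 168
y1 = 100
c = 'red'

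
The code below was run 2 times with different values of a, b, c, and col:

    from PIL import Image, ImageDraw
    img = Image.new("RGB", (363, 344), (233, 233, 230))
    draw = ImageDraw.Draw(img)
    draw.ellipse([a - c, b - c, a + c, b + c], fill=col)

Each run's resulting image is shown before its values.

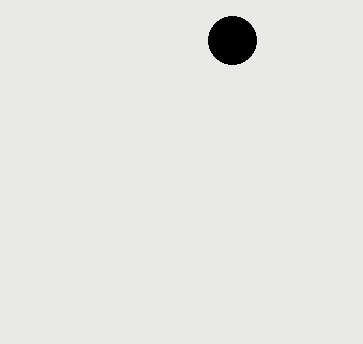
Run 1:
a = 232
b = 40
c = 24
col = 'black'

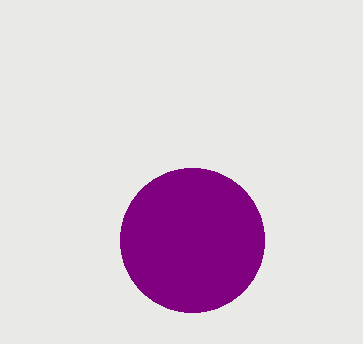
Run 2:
a = 192
b = 240
c = 72
col = 'purple'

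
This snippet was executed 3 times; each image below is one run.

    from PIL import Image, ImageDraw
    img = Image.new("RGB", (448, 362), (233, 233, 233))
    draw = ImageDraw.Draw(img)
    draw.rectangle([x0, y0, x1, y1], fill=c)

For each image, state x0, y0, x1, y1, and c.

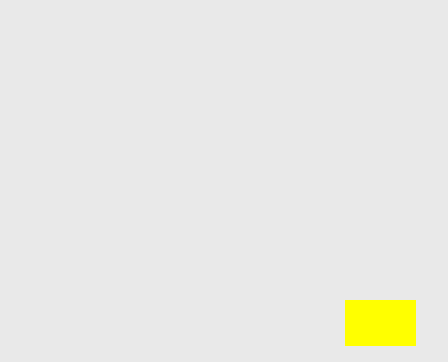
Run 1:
x0 = 345; y0 = 300; x1 = 415; y1 = 345; c = 'yellow'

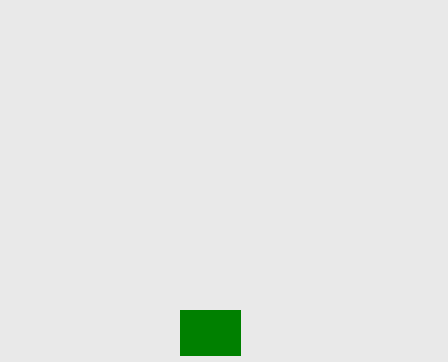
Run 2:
x0 = 180; y0 = 310; x1 = 240; y1 = 355; c = 'green'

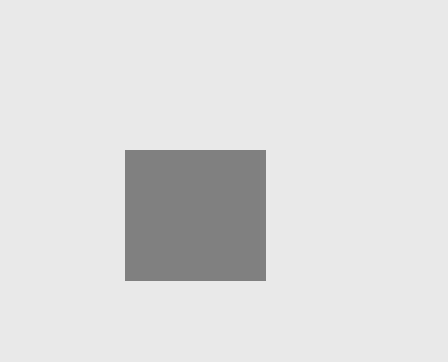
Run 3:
x0 = 125
y0 = 150
x1 = 265
y1 = 280
c = 'gray'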